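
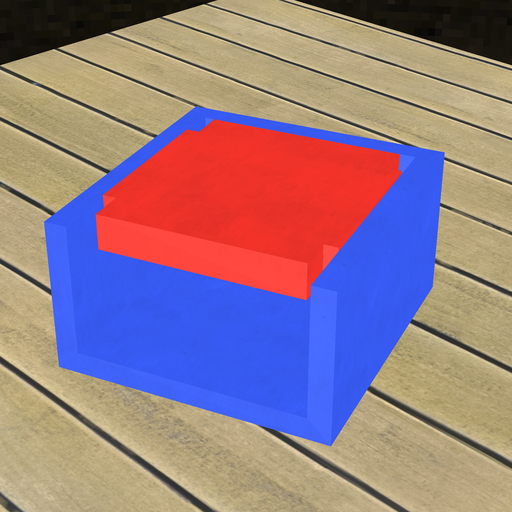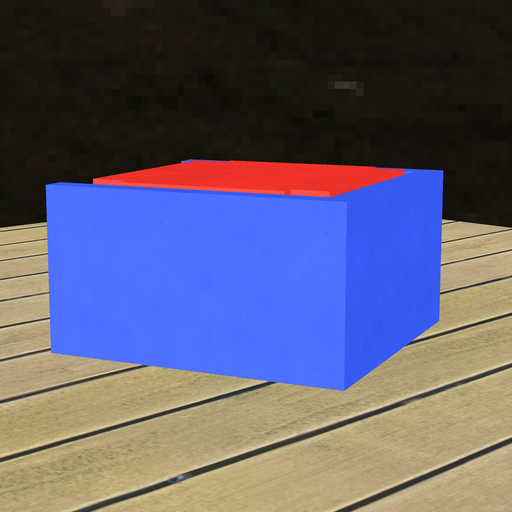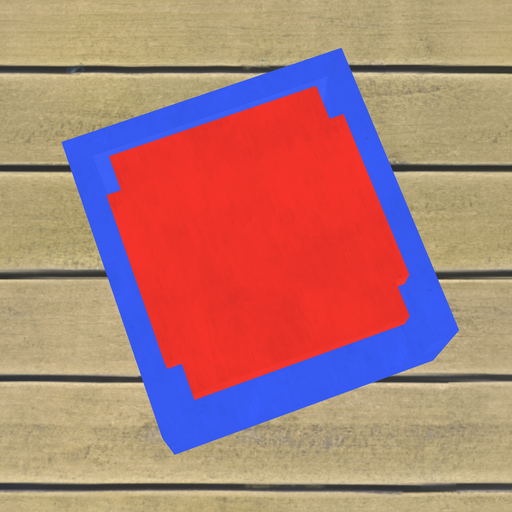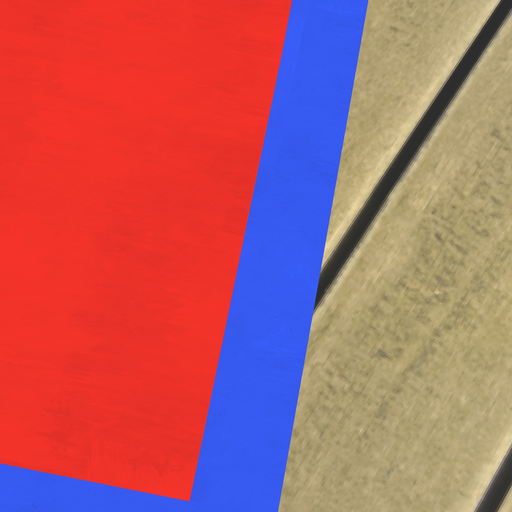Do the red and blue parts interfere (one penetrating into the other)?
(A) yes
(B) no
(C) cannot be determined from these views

(B) no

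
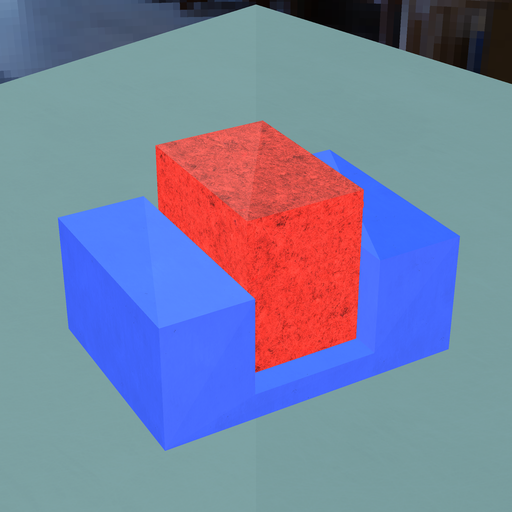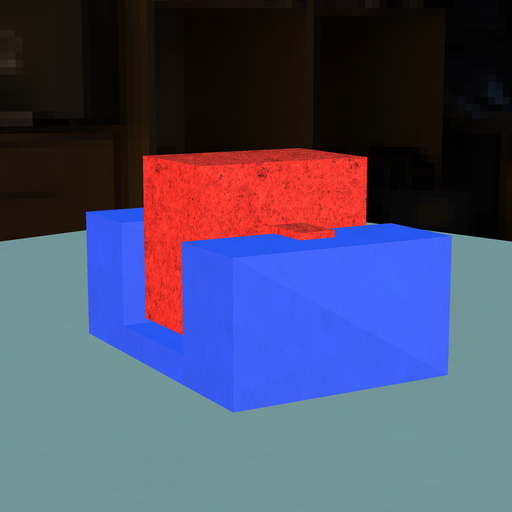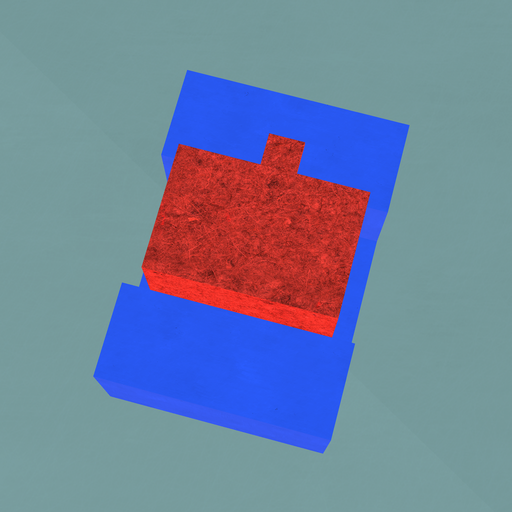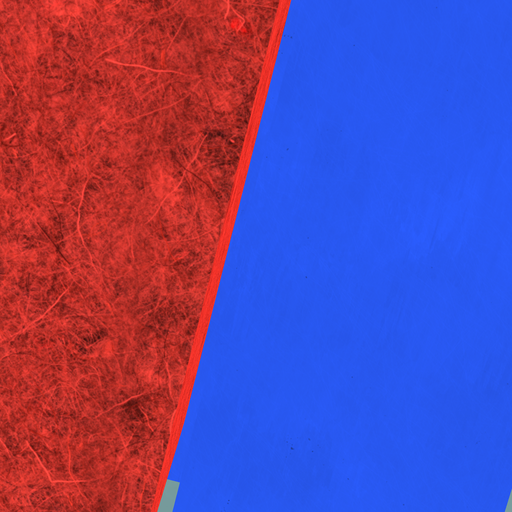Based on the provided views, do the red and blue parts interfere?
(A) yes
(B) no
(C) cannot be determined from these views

(B) no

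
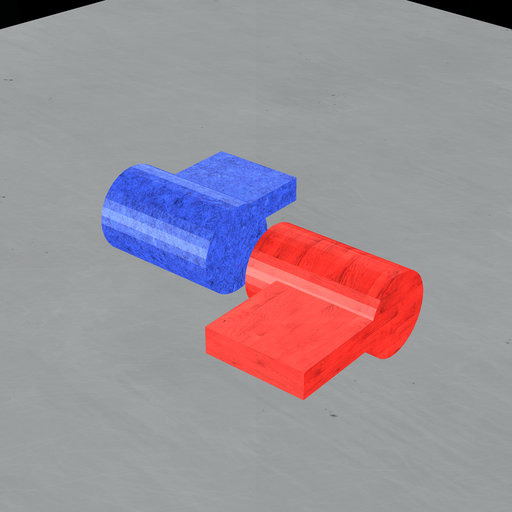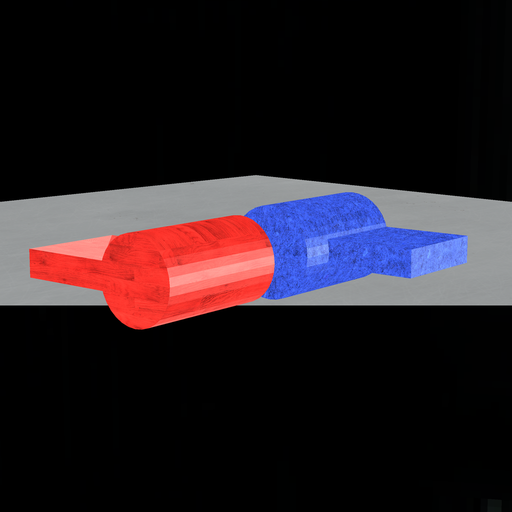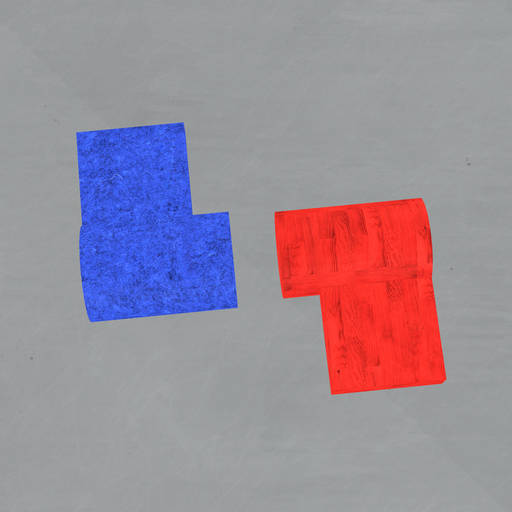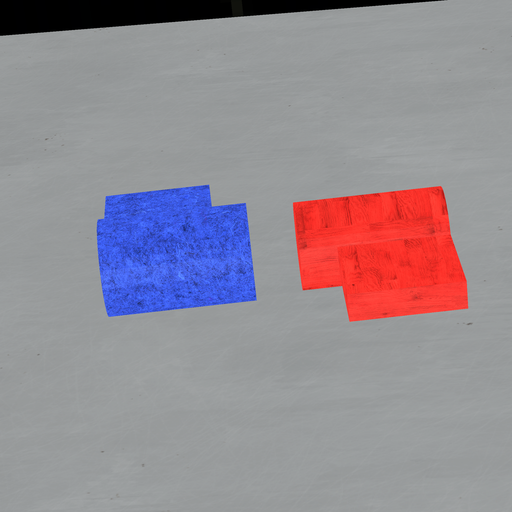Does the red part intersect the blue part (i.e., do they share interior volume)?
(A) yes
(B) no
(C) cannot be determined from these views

(B) no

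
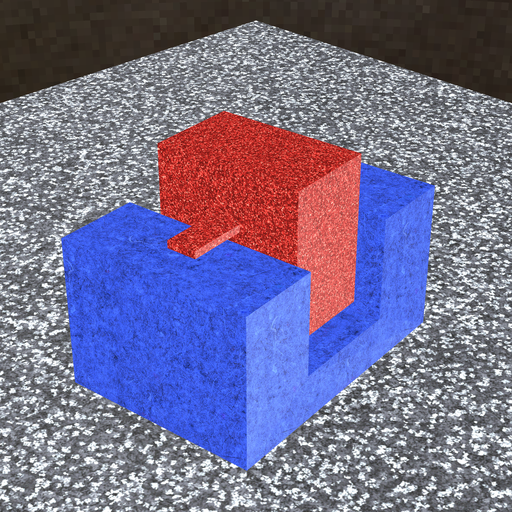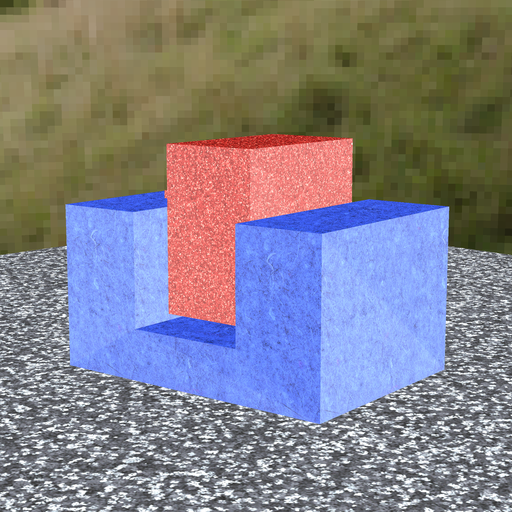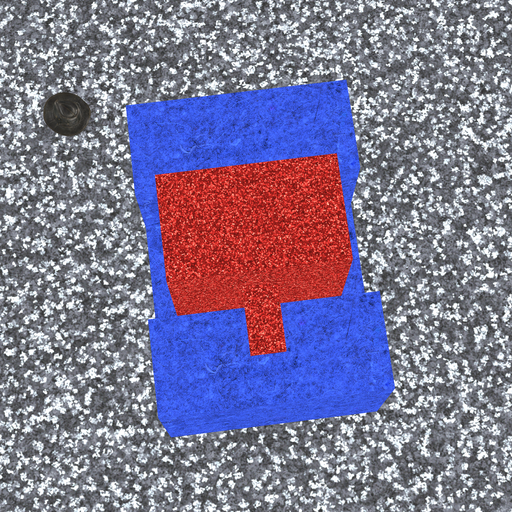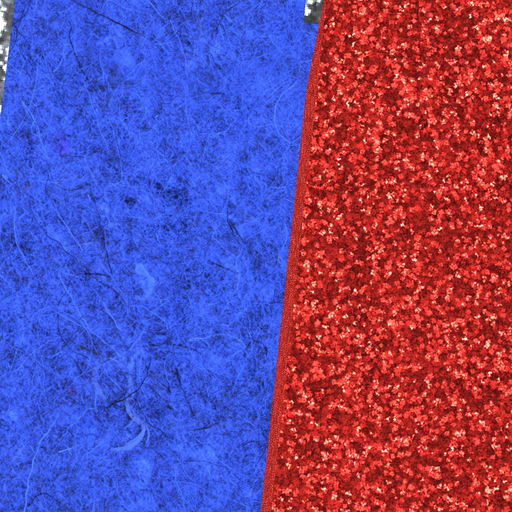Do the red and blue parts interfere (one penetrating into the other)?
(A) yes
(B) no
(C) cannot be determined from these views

(B) no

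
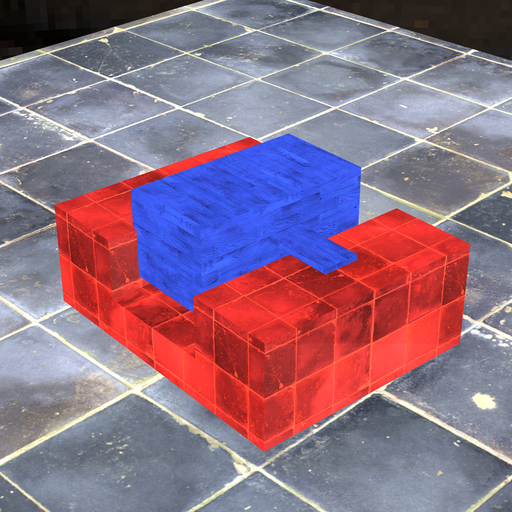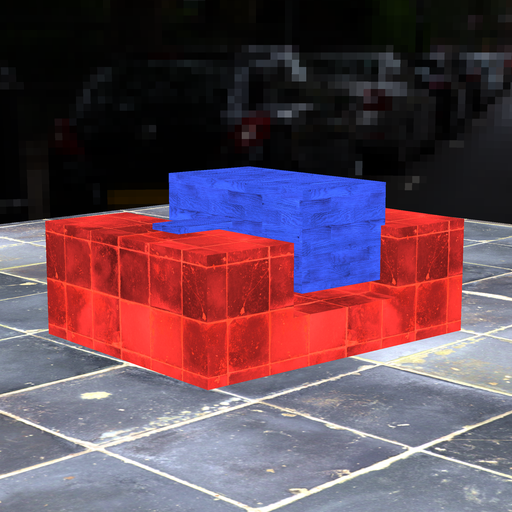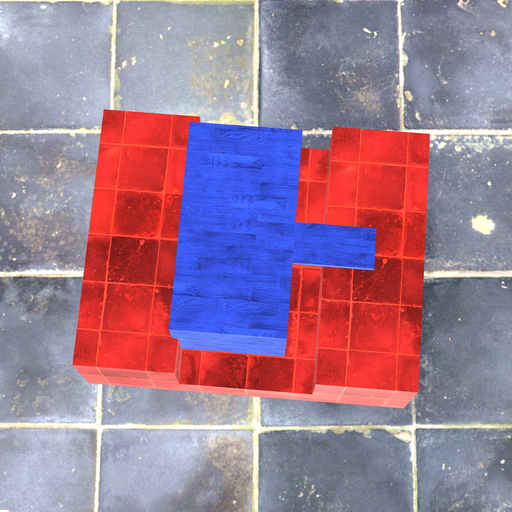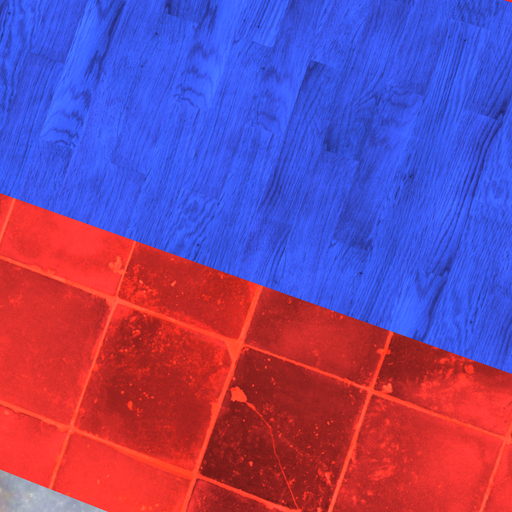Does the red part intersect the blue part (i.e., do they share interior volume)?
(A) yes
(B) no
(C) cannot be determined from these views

(A) yes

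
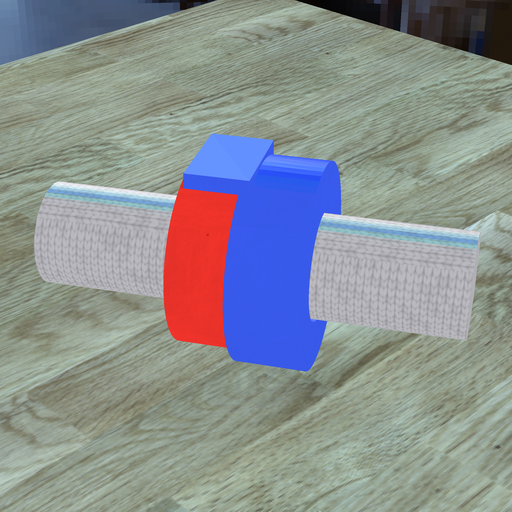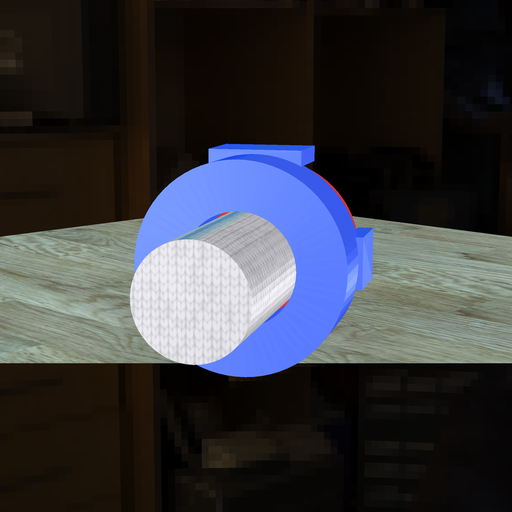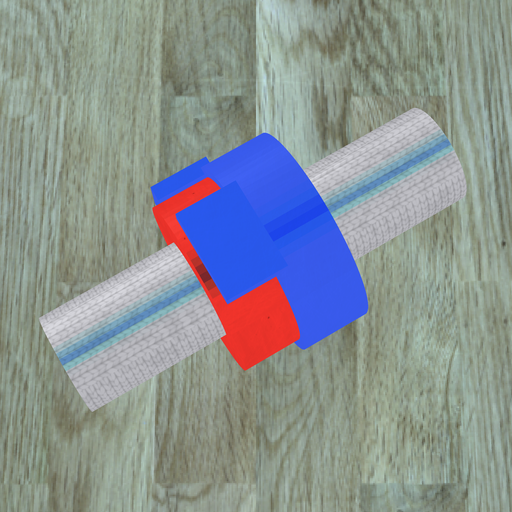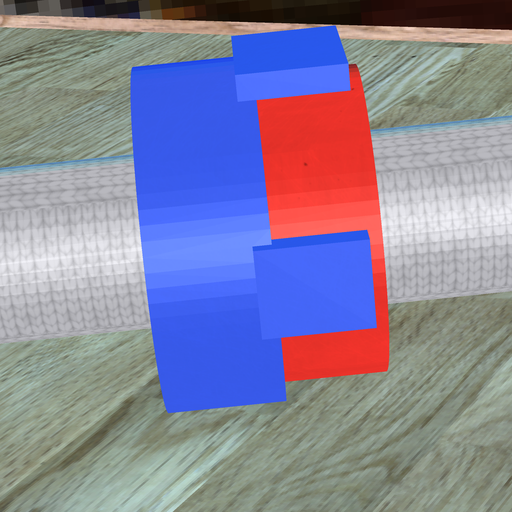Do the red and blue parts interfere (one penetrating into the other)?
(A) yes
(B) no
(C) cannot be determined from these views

(A) yes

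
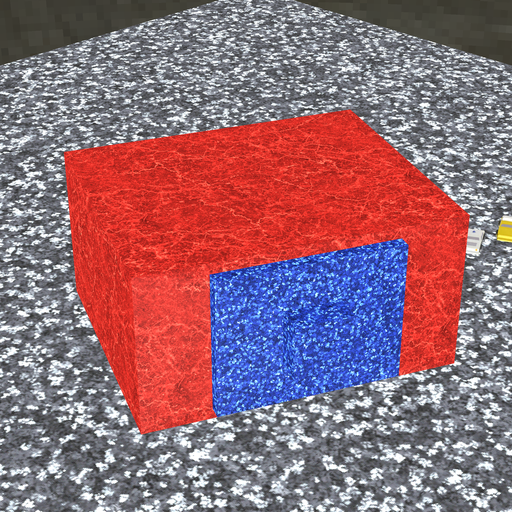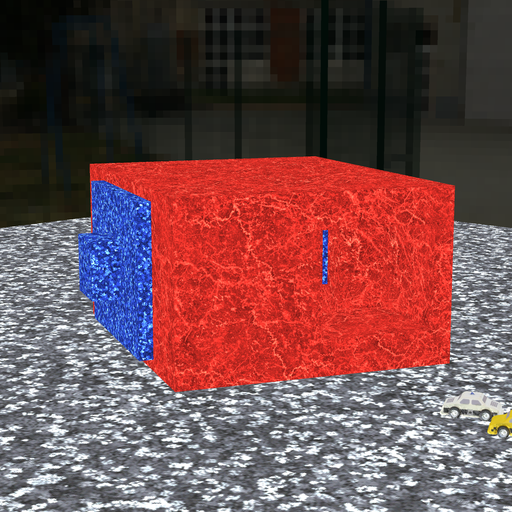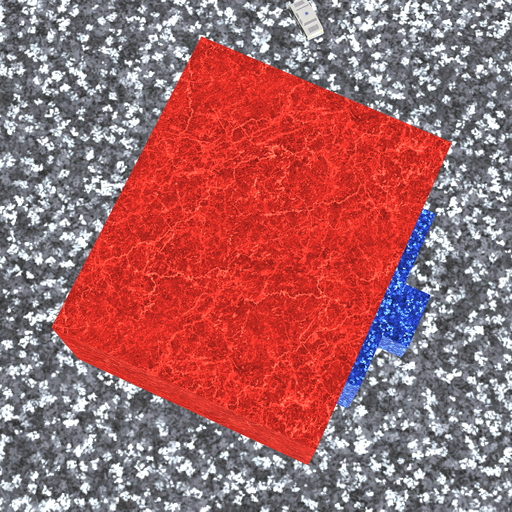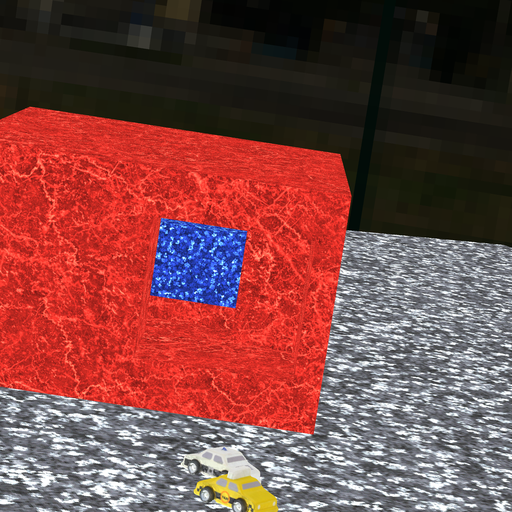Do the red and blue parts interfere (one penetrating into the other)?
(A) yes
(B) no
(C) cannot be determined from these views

(A) yes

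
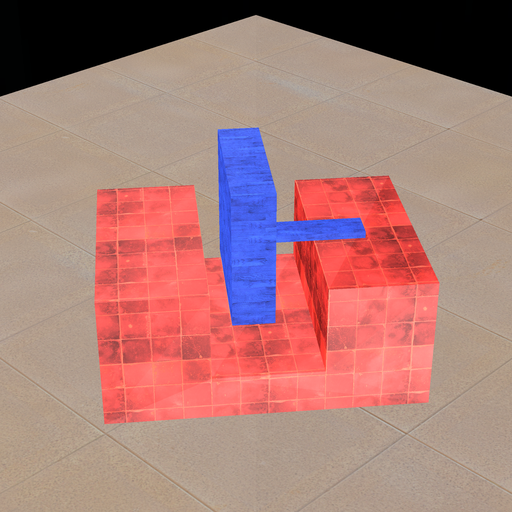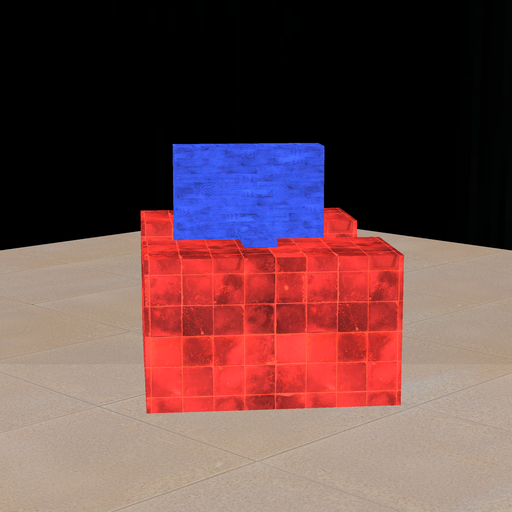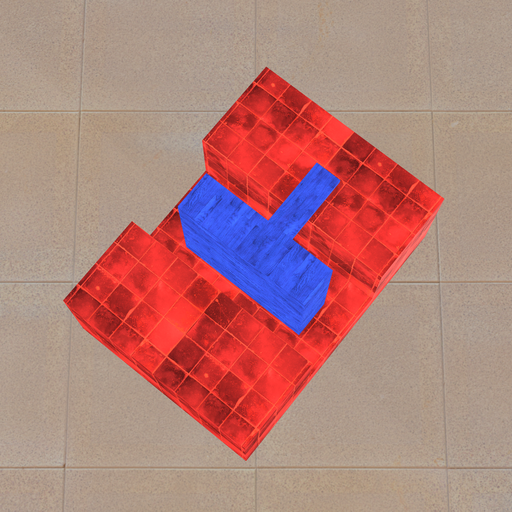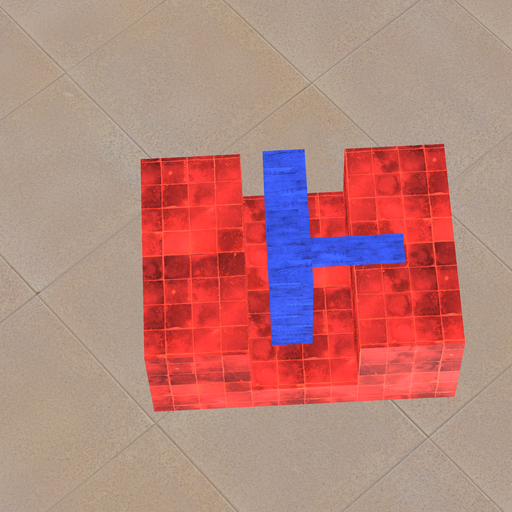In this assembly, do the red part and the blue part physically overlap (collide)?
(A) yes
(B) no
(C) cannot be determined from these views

(B) no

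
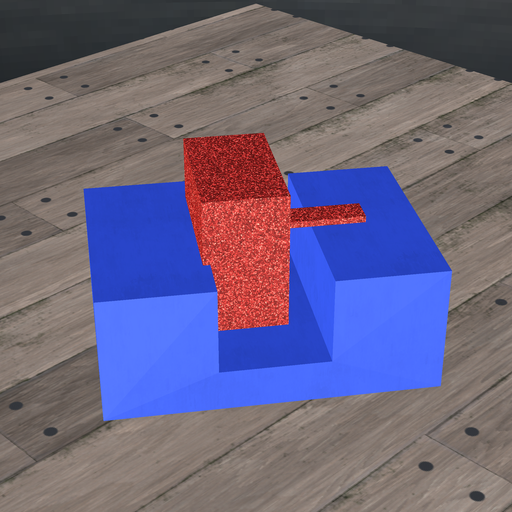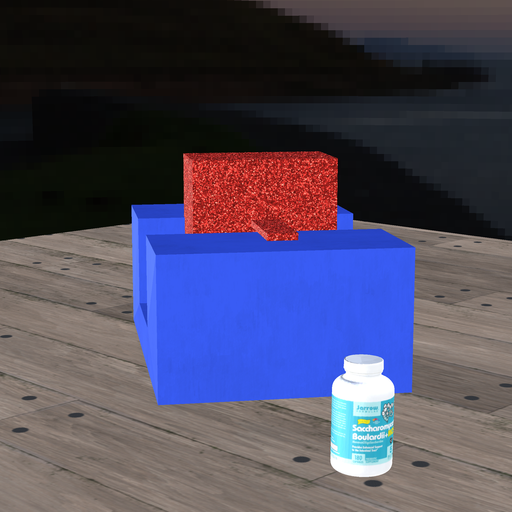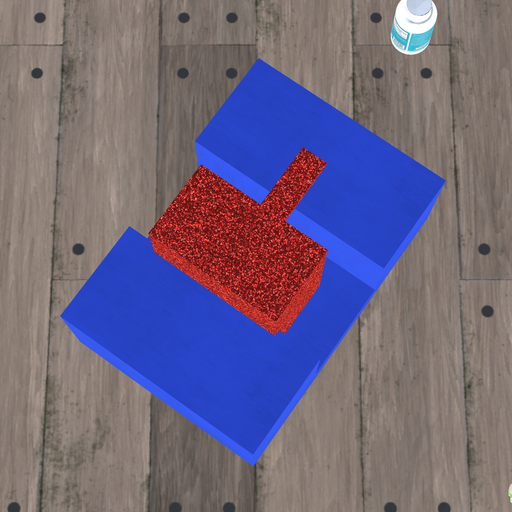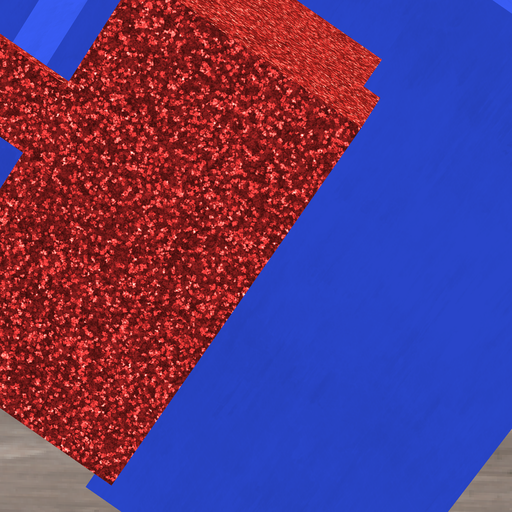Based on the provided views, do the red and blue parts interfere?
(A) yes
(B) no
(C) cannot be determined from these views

(A) yes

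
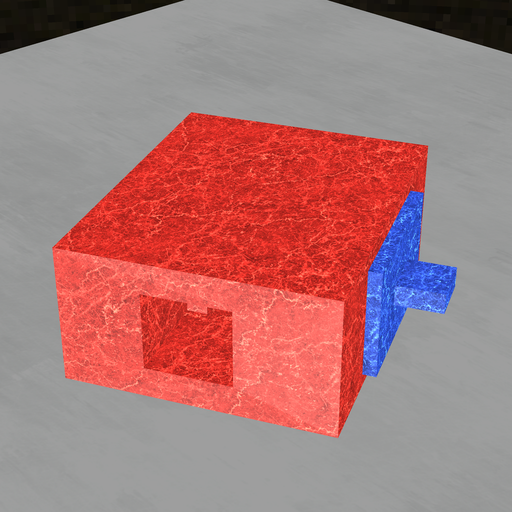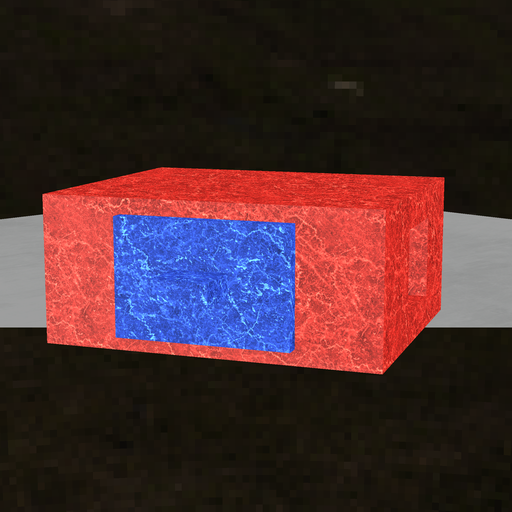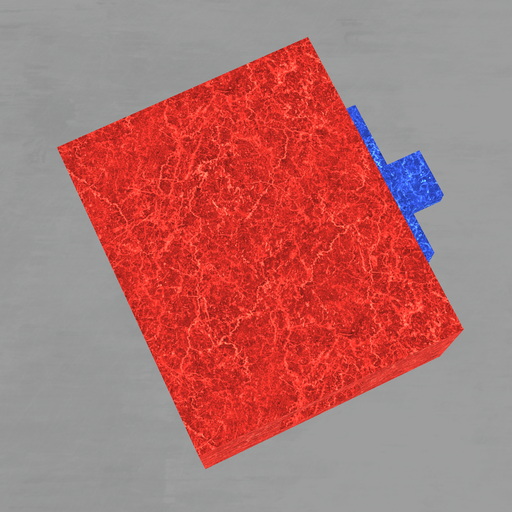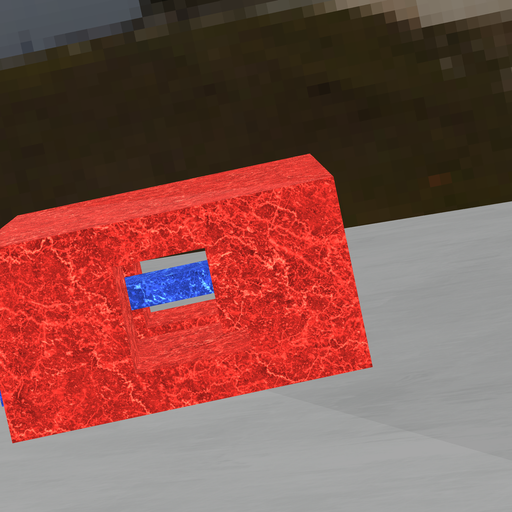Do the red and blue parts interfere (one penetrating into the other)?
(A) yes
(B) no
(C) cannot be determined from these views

(A) yes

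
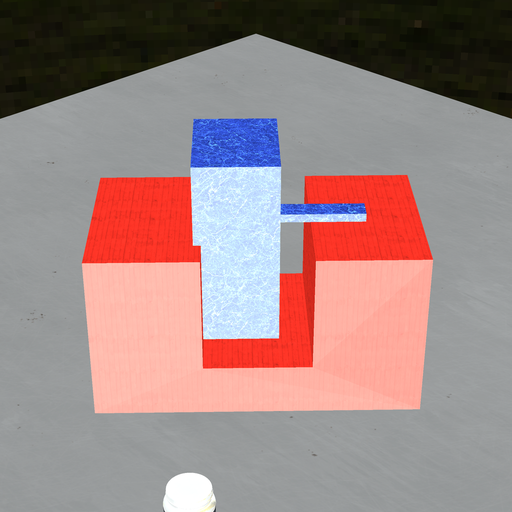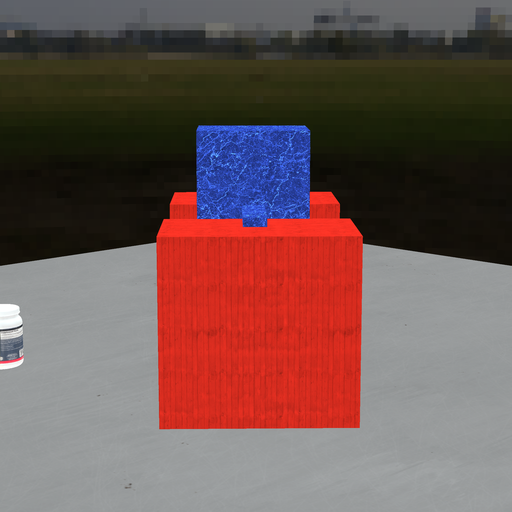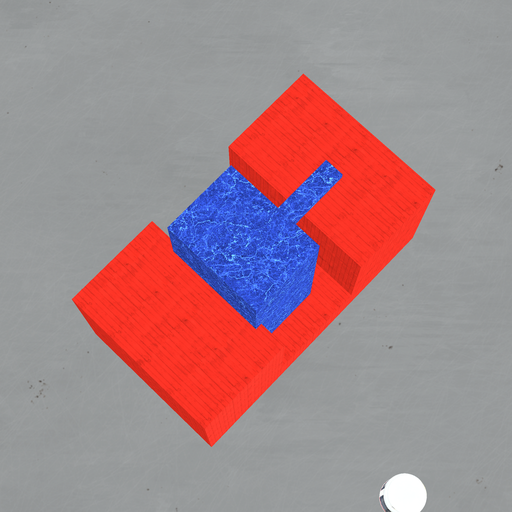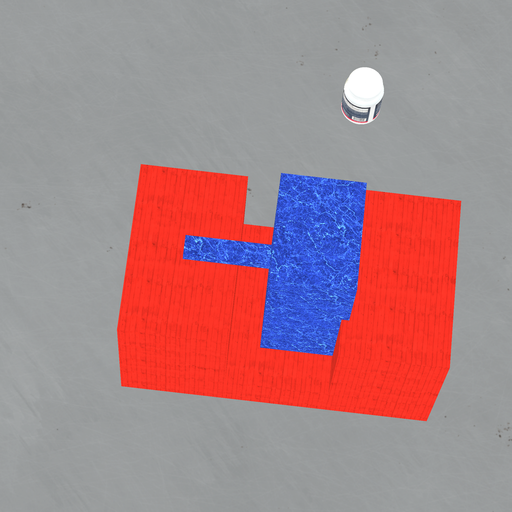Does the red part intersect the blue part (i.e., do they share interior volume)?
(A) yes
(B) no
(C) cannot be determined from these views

(A) yes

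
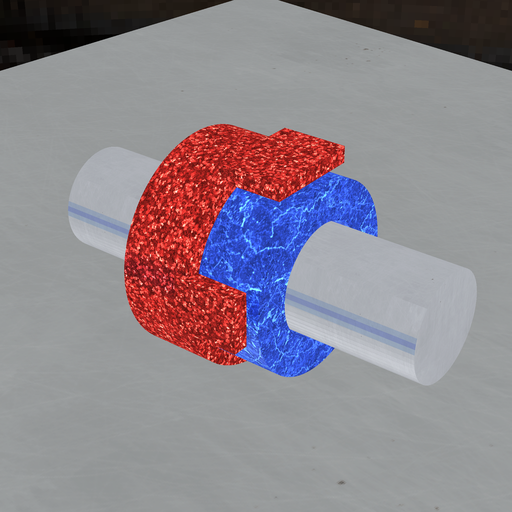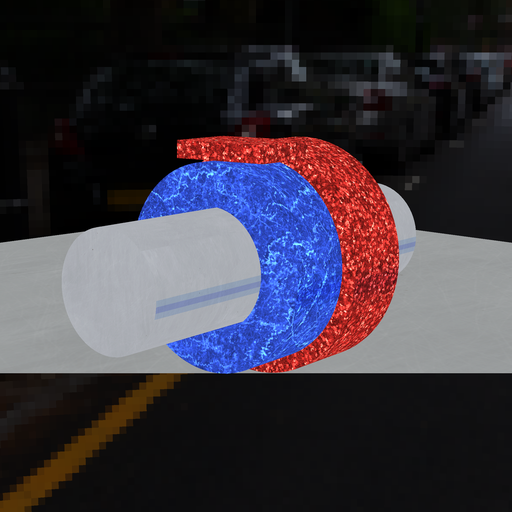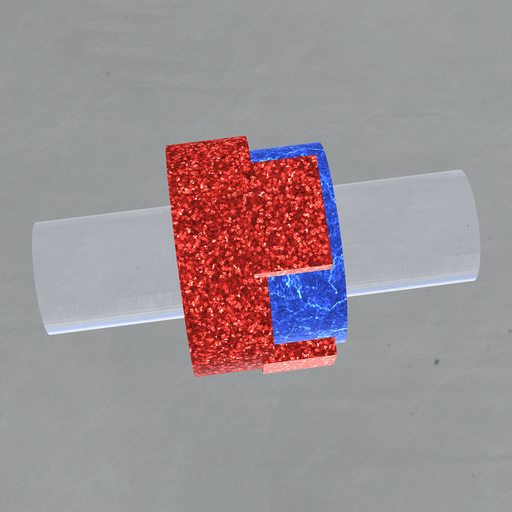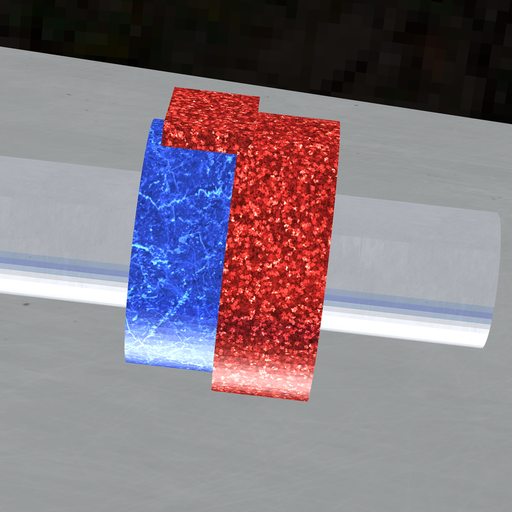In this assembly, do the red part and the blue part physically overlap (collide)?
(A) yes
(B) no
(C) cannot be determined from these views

(A) yes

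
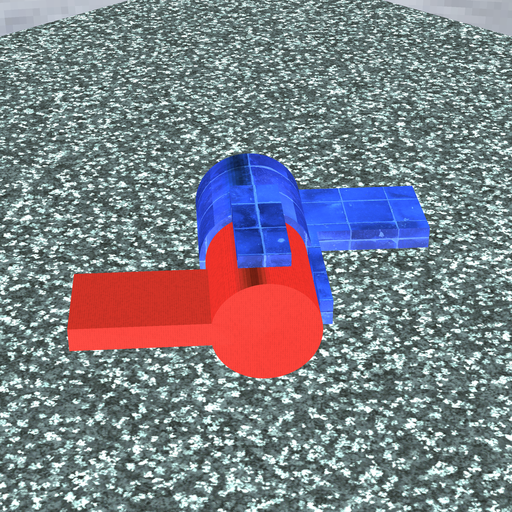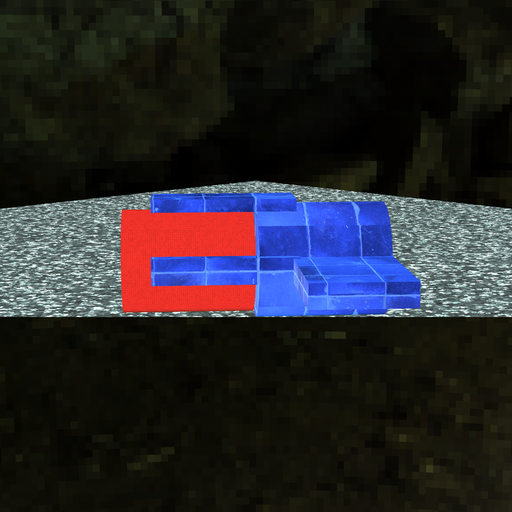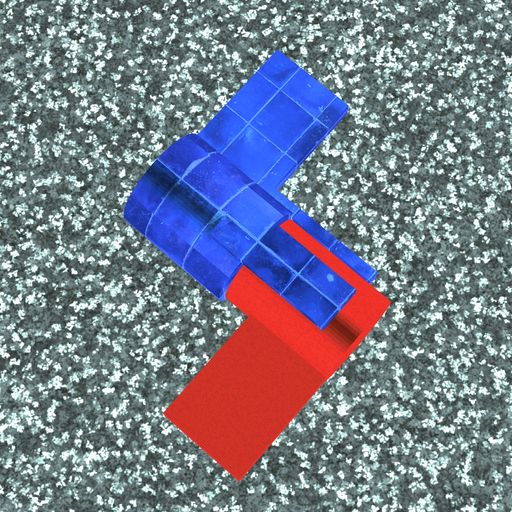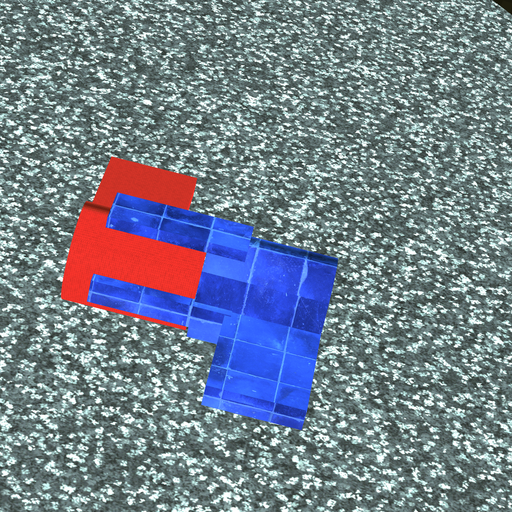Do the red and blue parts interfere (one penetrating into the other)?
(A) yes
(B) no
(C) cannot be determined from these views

(B) no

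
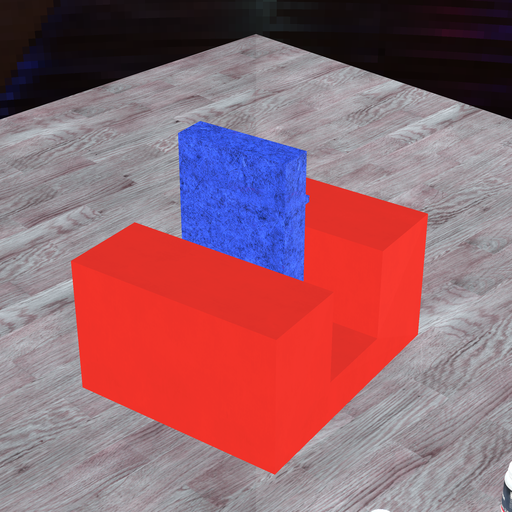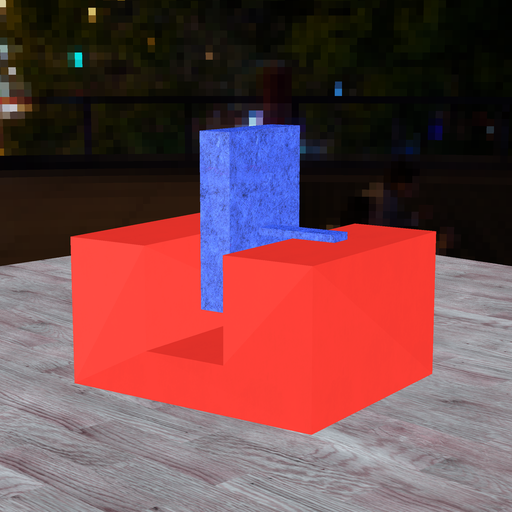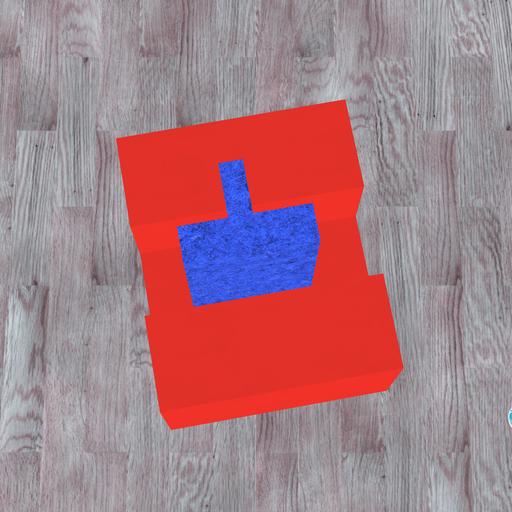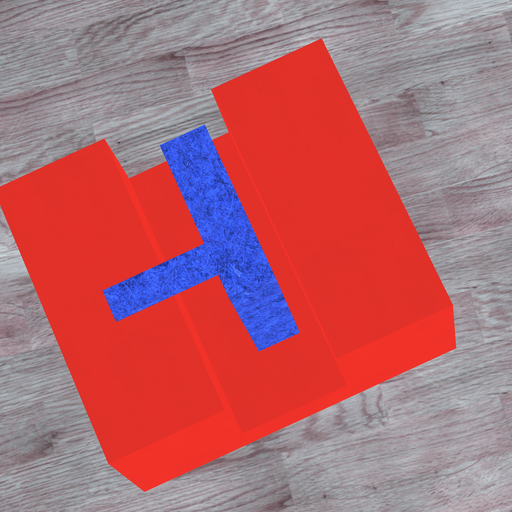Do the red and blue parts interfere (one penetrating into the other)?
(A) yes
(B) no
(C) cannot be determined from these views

(B) no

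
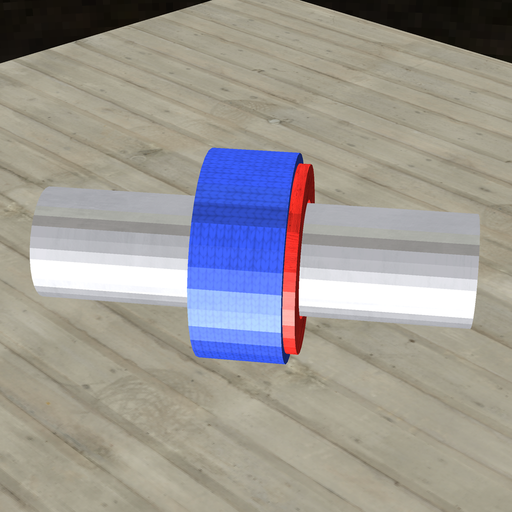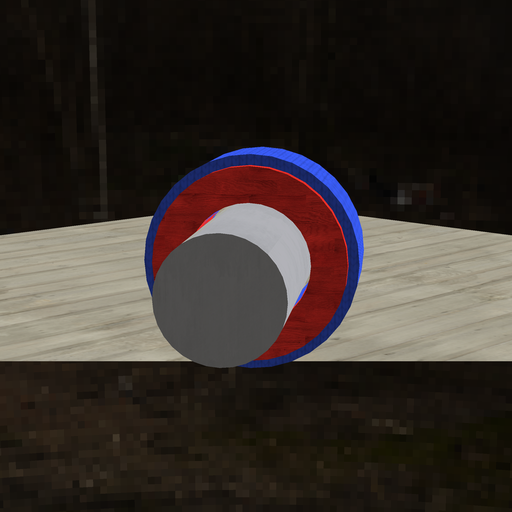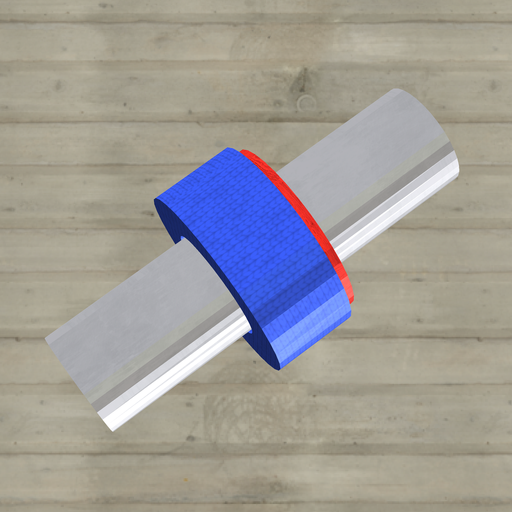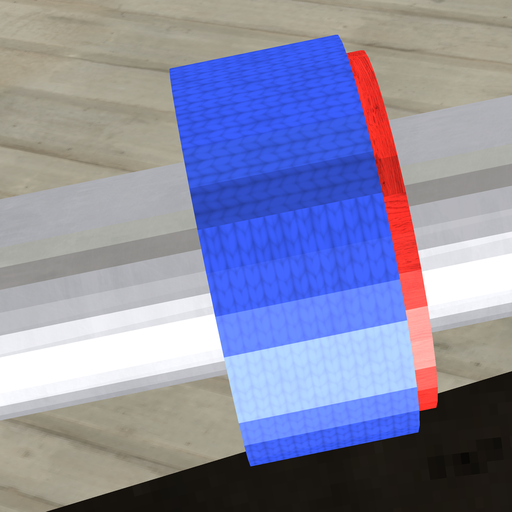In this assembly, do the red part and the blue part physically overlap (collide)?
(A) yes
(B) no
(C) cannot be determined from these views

(A) yes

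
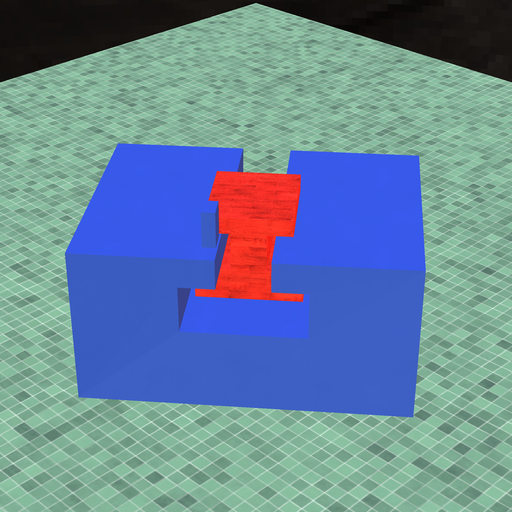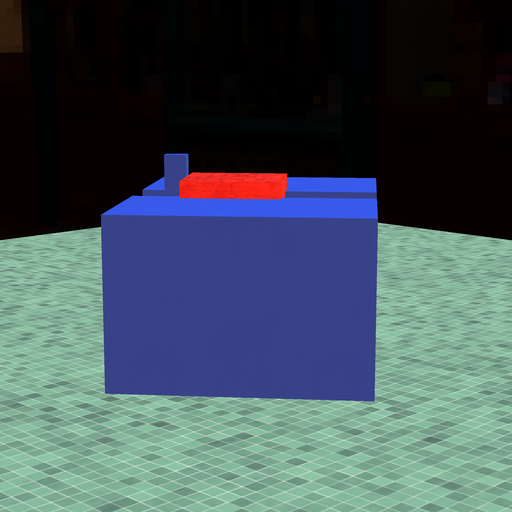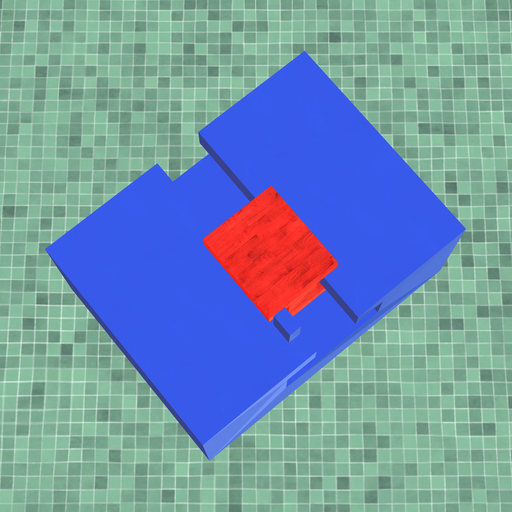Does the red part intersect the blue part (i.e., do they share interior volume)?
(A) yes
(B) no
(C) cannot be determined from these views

(B) no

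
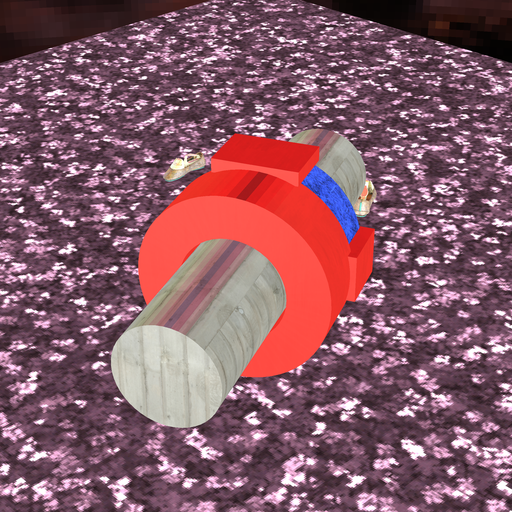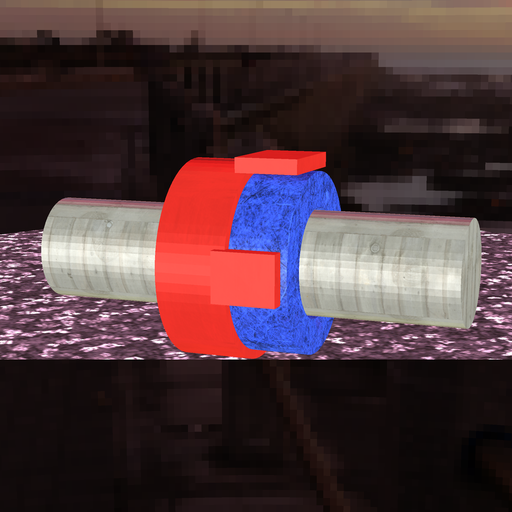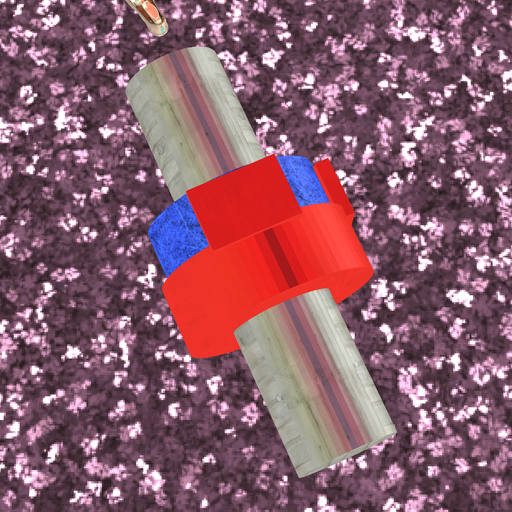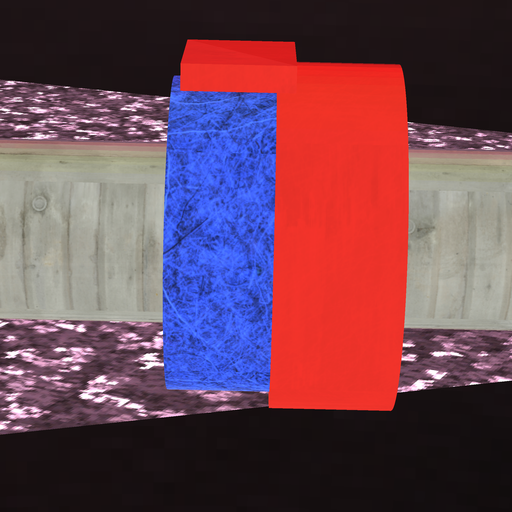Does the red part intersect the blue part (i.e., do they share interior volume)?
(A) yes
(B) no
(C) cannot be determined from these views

(A) yes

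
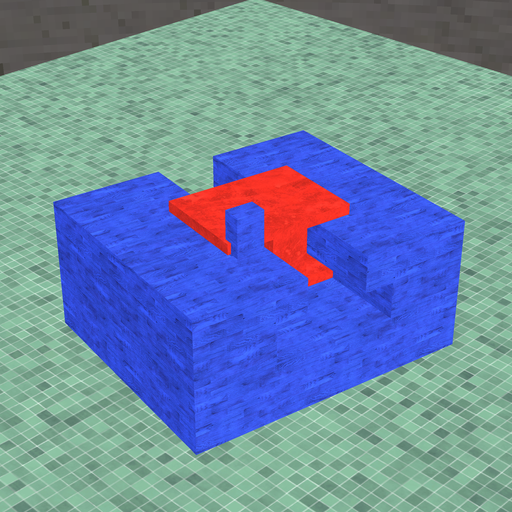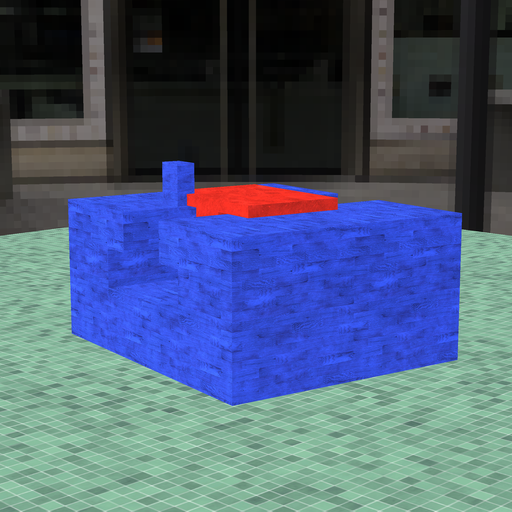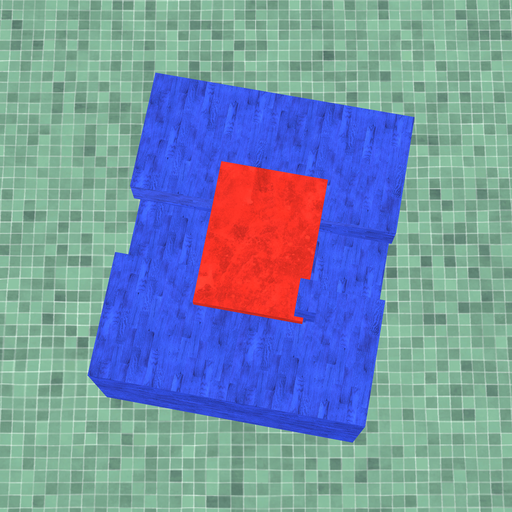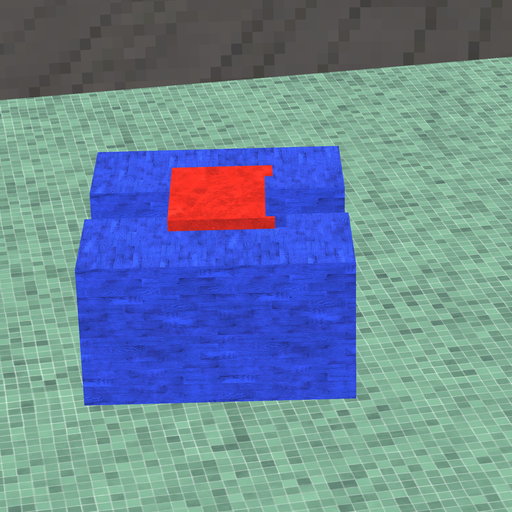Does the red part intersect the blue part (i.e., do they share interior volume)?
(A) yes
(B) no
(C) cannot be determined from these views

(A) yes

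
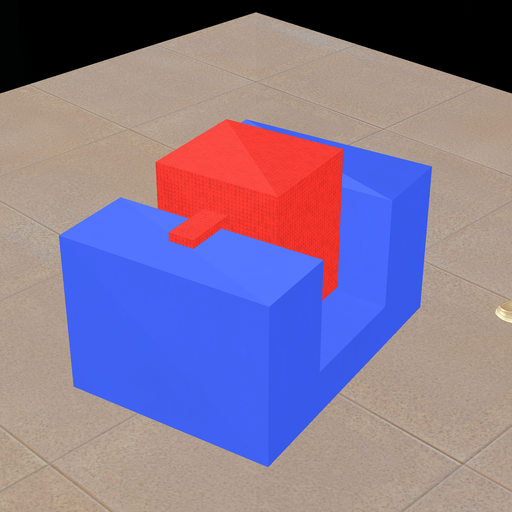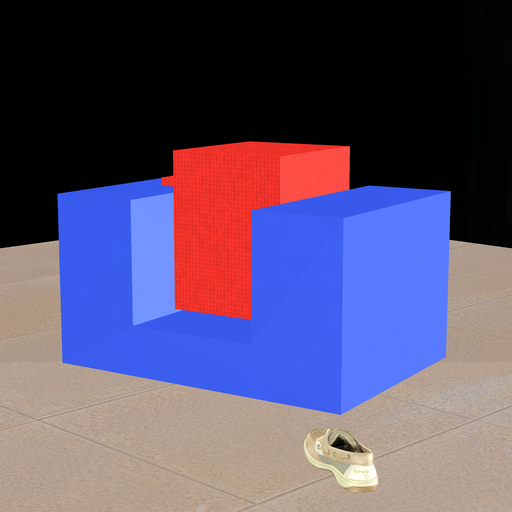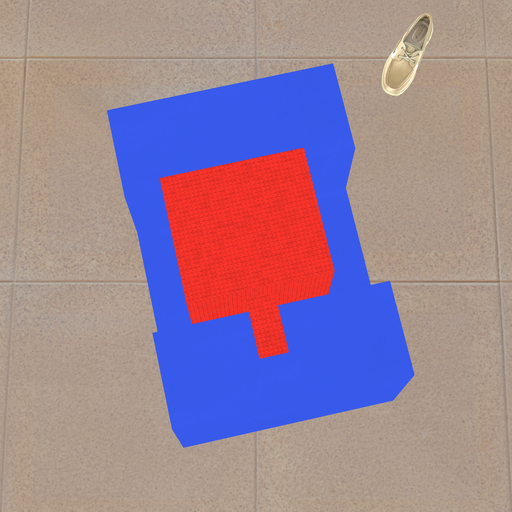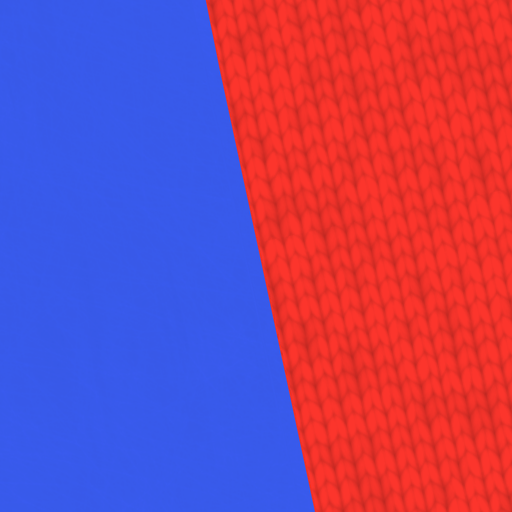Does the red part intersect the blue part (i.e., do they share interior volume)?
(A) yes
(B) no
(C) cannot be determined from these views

(B) no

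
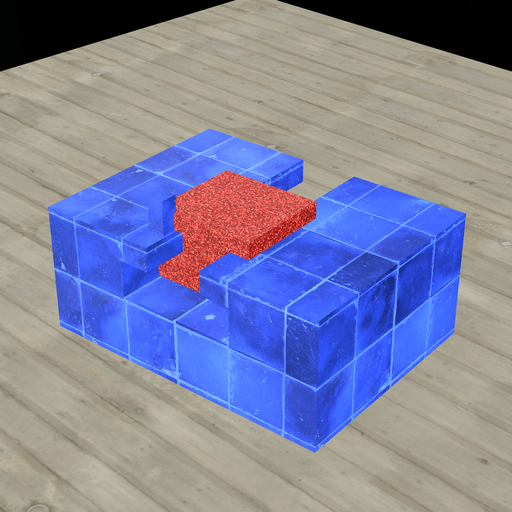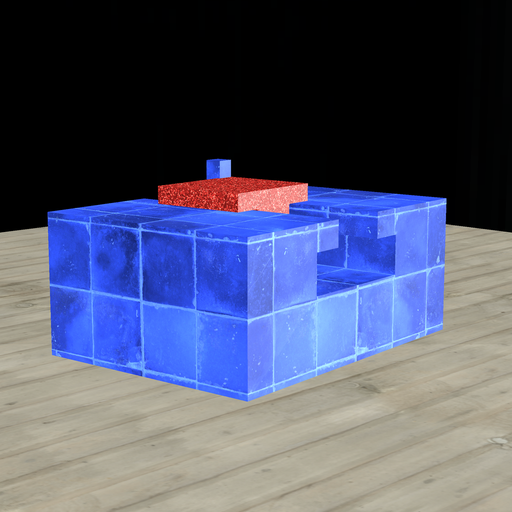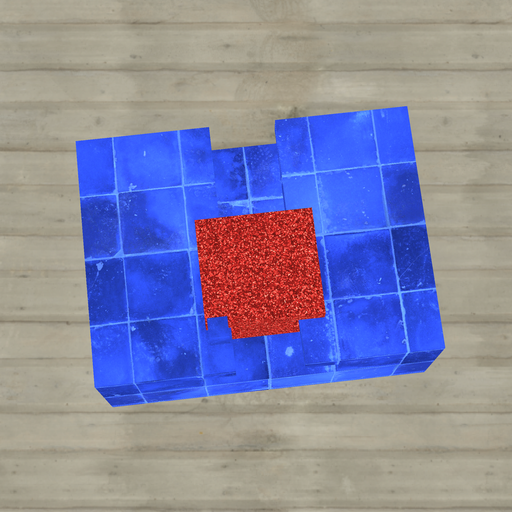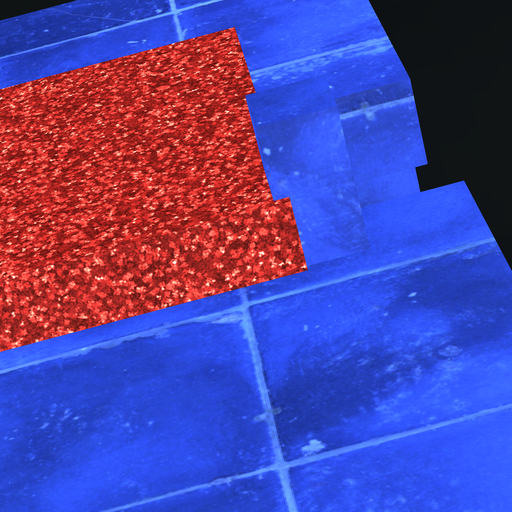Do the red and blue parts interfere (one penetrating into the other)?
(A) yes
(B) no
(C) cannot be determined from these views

(A) yes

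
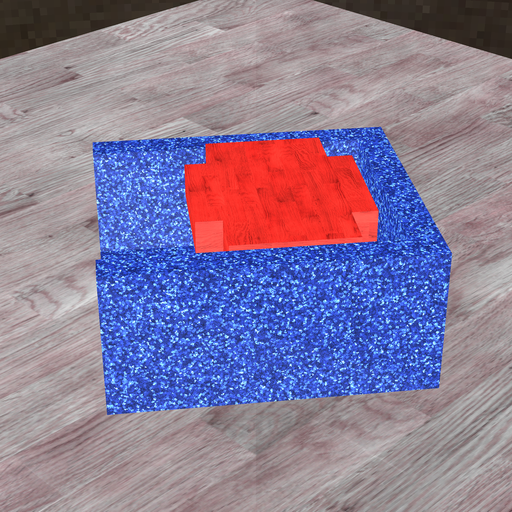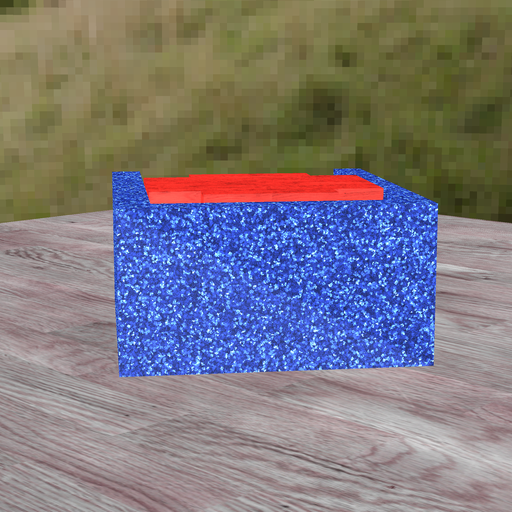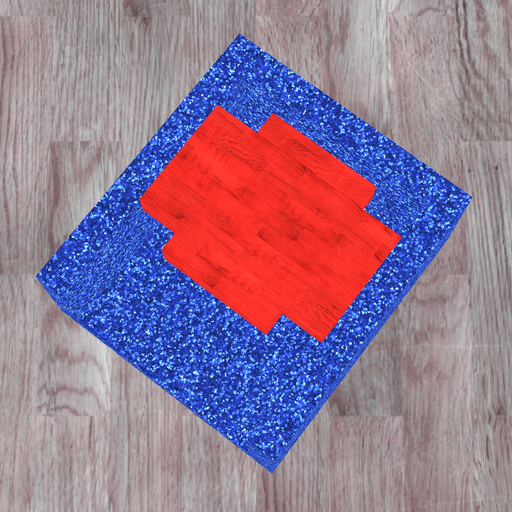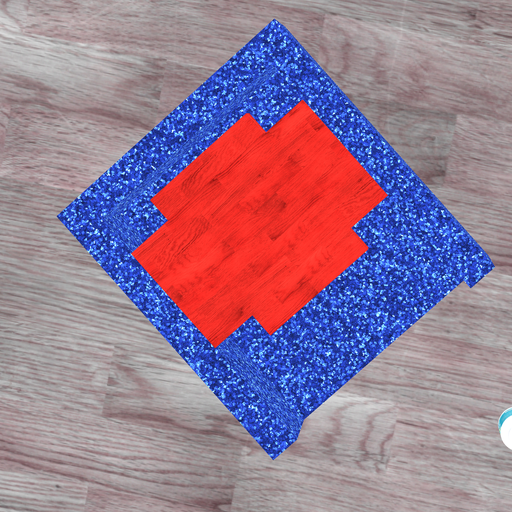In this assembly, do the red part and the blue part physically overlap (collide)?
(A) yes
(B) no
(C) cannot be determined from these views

(B) no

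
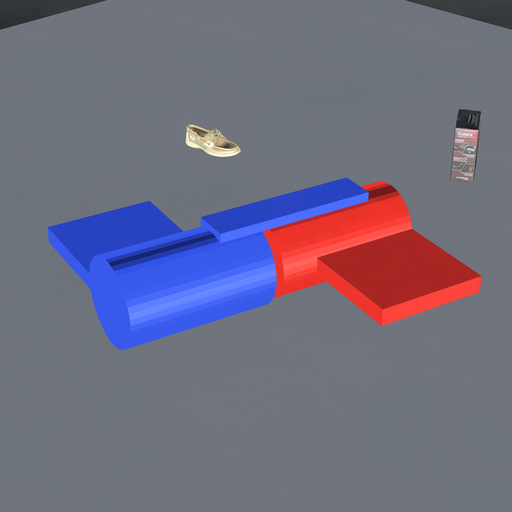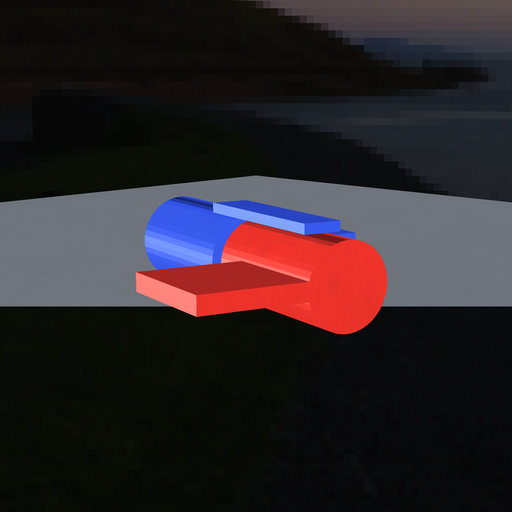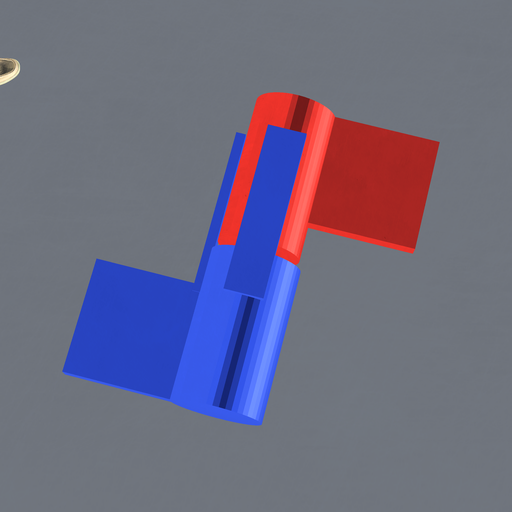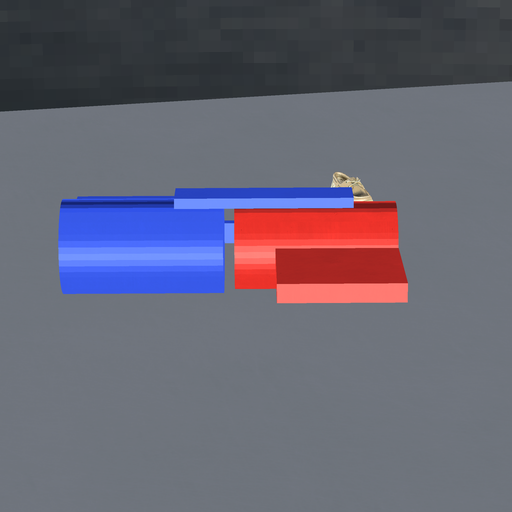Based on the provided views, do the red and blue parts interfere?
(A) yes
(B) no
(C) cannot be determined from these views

(B) no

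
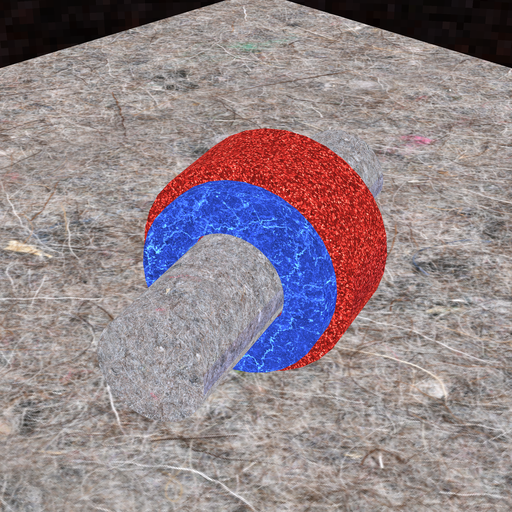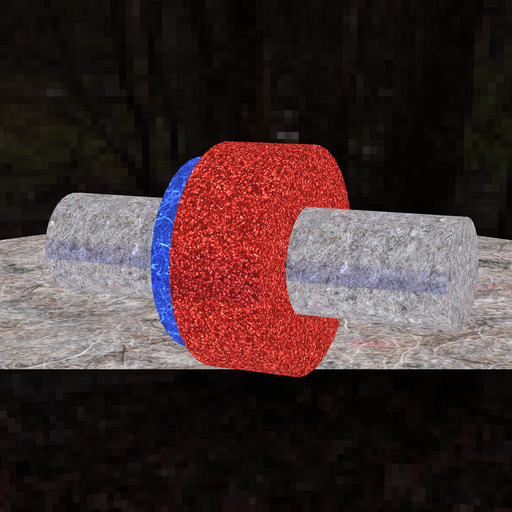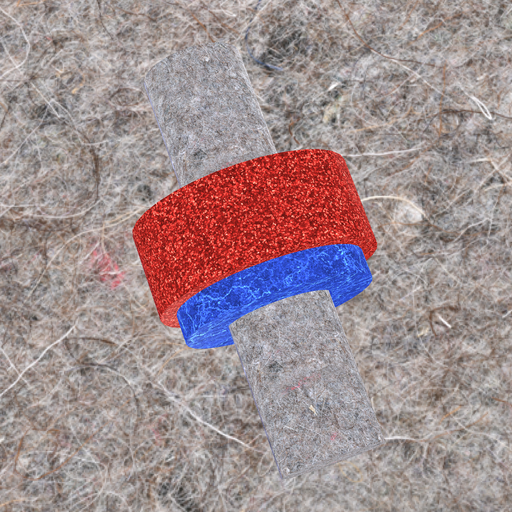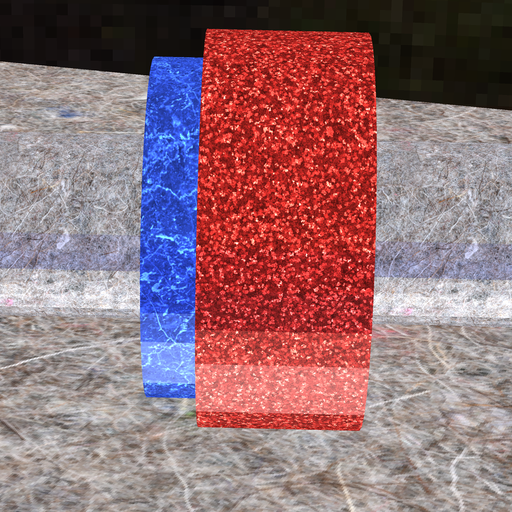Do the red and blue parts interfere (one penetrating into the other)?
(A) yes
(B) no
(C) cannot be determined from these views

(A) yes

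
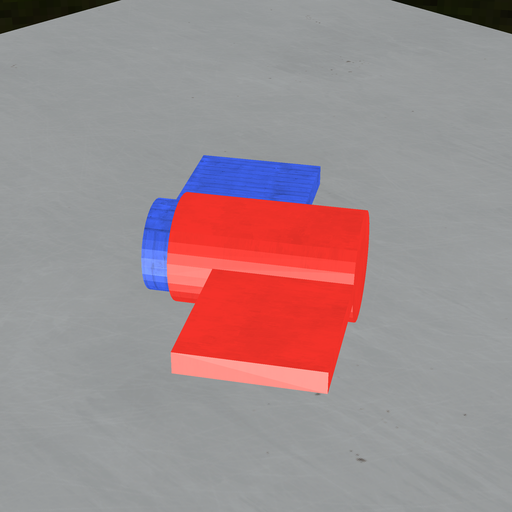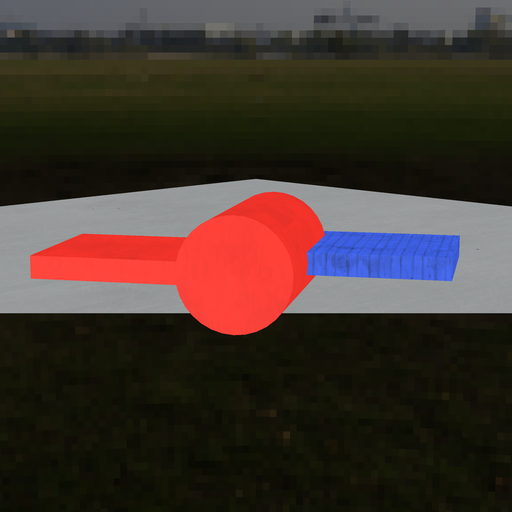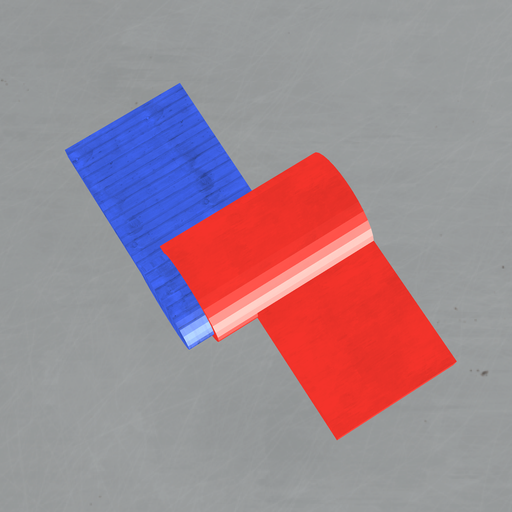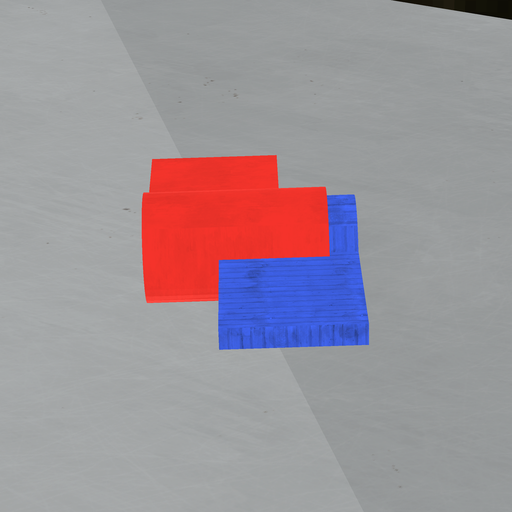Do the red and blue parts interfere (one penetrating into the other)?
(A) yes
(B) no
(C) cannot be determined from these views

(A) yes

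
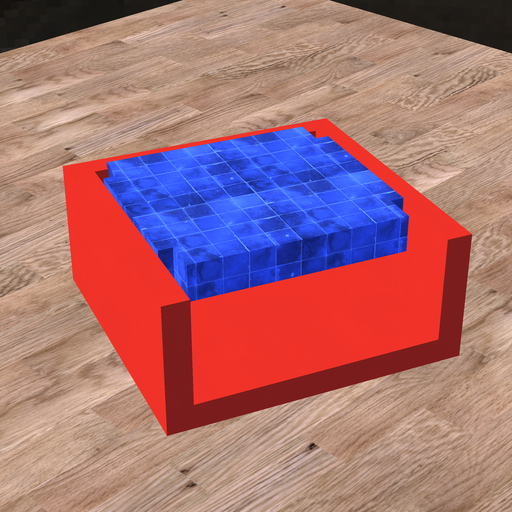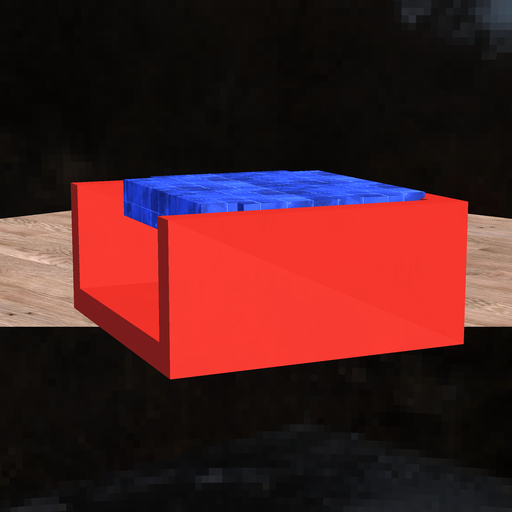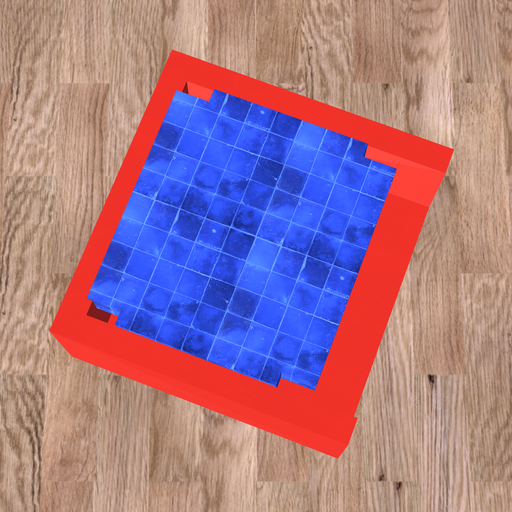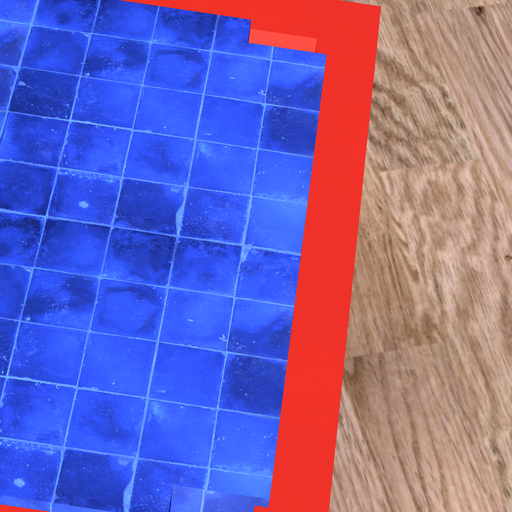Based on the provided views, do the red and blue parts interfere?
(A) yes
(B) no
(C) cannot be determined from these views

(A) yes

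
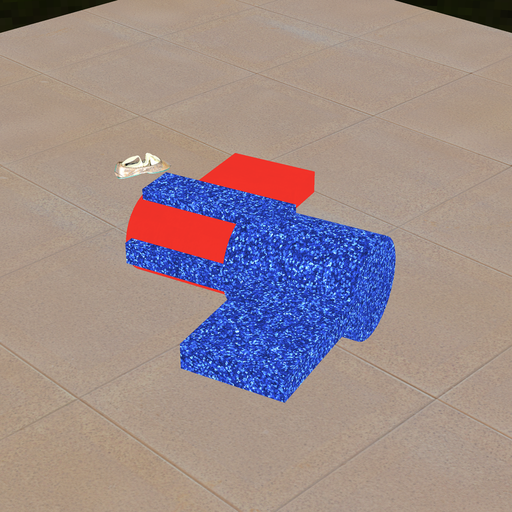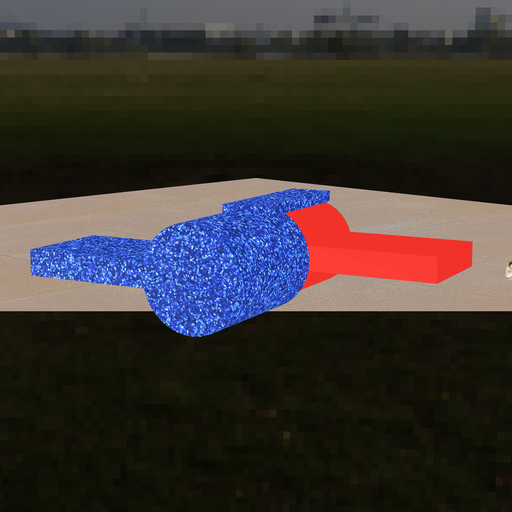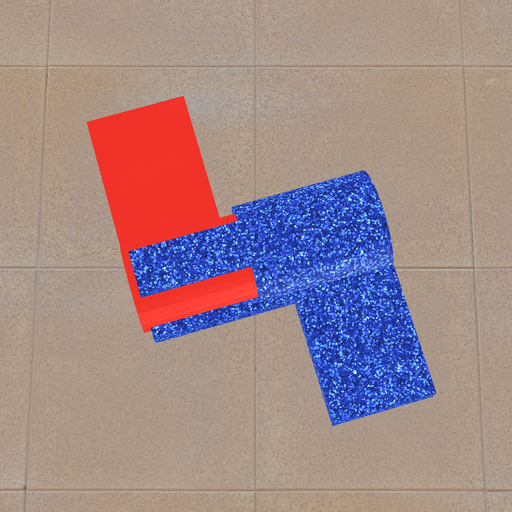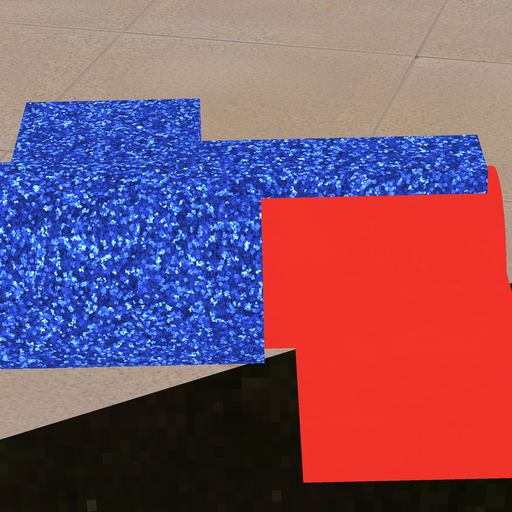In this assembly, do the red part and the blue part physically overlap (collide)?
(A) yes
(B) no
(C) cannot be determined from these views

(A) yes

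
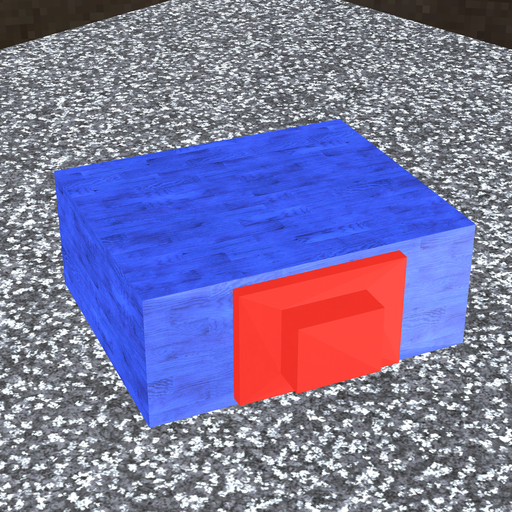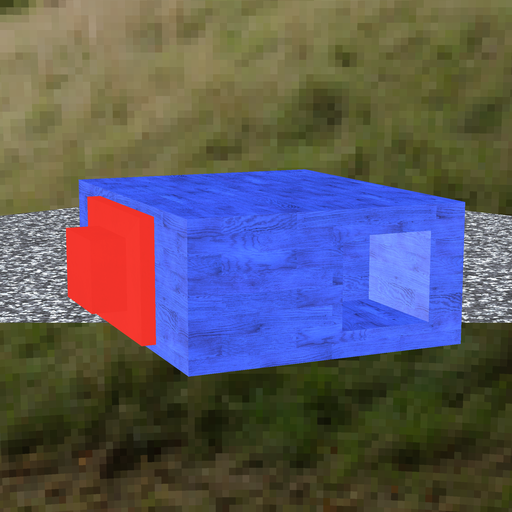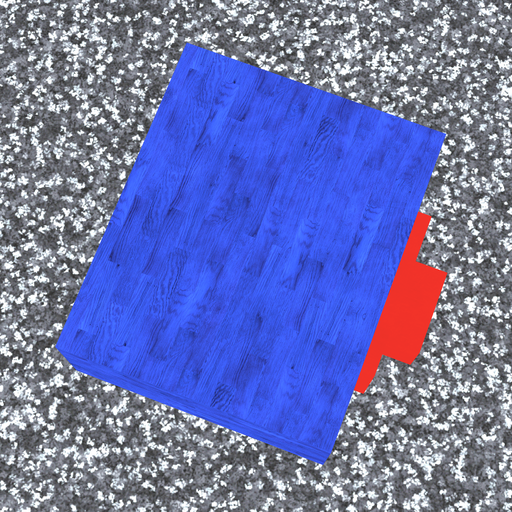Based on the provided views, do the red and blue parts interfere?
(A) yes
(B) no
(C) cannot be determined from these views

(C) cannot be determined from these views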